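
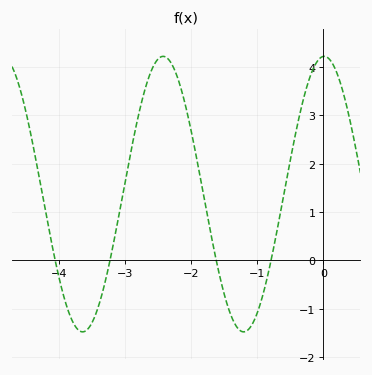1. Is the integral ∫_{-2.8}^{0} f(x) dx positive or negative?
positive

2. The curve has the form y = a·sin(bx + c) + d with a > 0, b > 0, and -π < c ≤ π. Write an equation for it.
y = 2.85sin(2.6x + 1.5) + 1.37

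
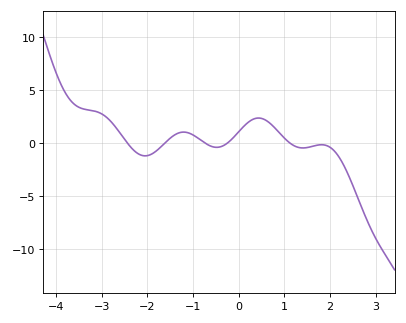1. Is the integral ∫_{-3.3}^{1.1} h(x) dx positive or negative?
positive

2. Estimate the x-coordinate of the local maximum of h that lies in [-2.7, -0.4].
-1.2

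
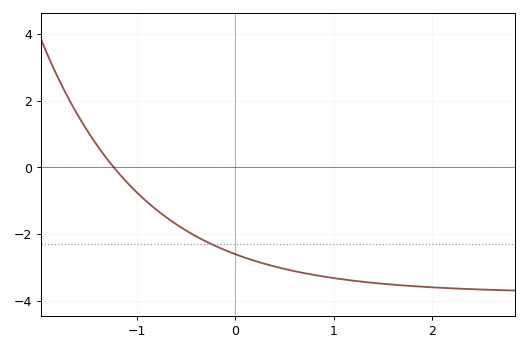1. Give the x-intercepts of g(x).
-1.2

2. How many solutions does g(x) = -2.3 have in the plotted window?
1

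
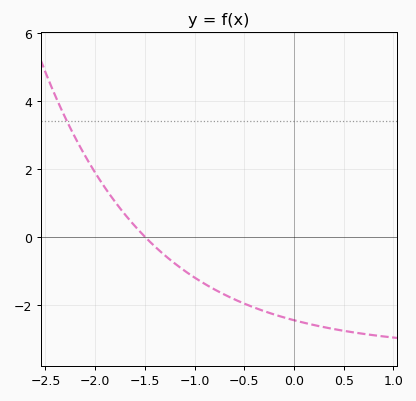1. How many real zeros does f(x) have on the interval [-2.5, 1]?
1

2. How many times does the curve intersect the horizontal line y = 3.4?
1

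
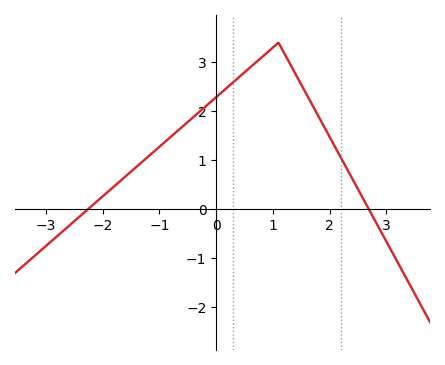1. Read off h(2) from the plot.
1.48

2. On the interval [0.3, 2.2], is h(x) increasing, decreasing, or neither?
neither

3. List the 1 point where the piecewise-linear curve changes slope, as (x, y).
(1.1, 3.4)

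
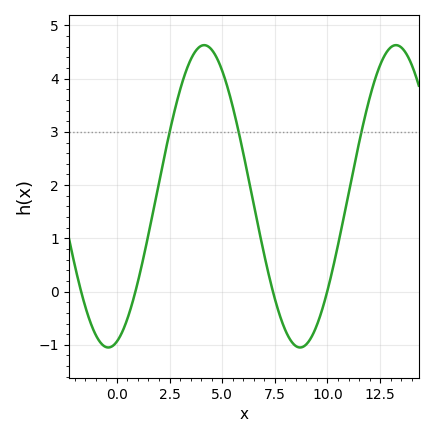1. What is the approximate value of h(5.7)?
3.1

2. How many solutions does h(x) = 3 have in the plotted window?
3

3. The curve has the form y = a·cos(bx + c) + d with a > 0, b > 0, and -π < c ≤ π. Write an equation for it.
y = 2.84cos(0.69x - 2.9) + 1.79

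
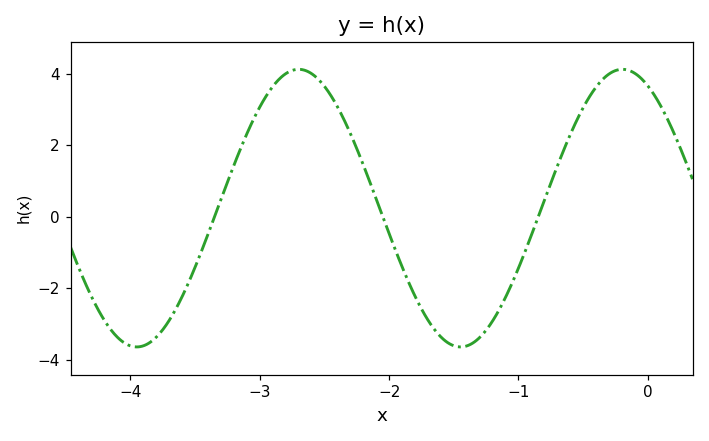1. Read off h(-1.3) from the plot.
-3.38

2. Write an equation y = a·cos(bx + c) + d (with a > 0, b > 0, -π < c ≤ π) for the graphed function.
y = 3.88cos(2.51x + 0.492) + 0.24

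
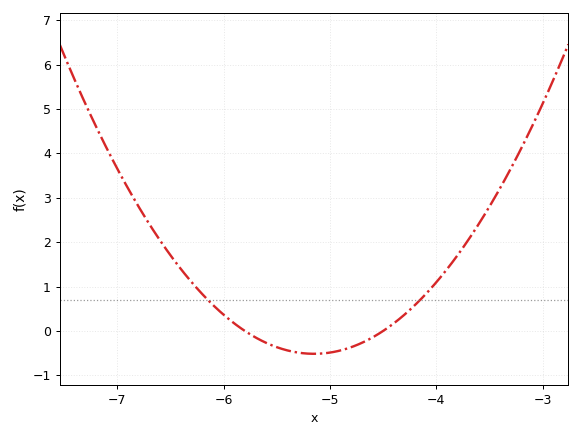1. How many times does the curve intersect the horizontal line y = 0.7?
2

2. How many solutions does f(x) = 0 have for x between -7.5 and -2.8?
2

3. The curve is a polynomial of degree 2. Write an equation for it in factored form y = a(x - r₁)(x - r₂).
y = 1.22(x + 5.8)(x + 4.5)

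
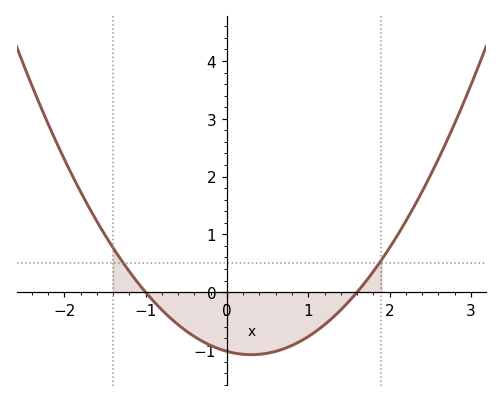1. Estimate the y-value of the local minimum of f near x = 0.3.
-1.1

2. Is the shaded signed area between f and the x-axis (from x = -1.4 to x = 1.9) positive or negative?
negative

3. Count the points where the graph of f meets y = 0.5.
2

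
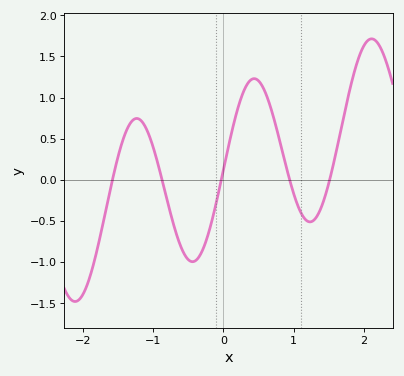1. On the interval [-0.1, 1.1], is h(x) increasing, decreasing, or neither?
neither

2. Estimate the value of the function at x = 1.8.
1.1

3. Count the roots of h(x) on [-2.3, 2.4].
5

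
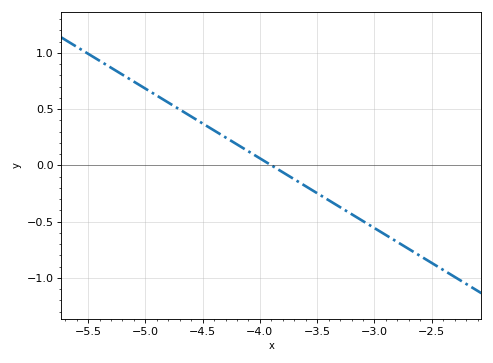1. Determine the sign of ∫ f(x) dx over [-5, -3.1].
positive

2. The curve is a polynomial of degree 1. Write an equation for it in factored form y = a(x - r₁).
y = -0.62(x + 3.9)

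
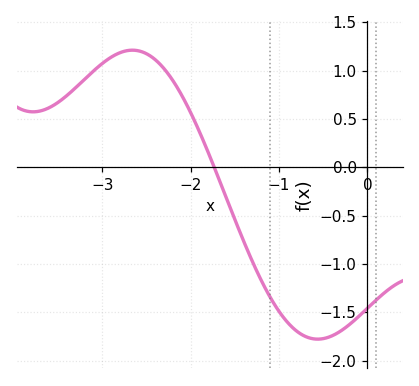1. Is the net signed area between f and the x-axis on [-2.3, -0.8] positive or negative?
negative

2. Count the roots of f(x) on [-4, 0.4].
1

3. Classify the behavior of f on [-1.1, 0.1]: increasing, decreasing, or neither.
neither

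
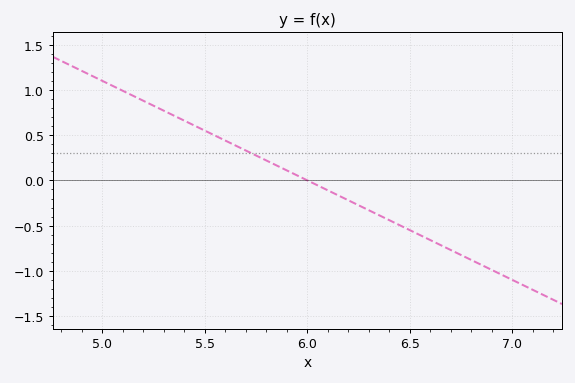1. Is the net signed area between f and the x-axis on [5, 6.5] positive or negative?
positive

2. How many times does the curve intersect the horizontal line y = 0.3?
1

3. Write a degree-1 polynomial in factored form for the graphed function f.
y = -1.1(x - 6)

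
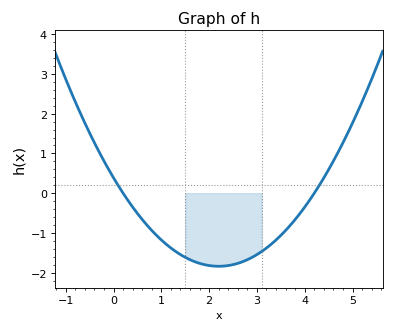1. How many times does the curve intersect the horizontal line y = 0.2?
2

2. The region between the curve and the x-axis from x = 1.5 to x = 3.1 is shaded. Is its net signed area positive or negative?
negative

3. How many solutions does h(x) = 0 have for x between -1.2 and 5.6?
2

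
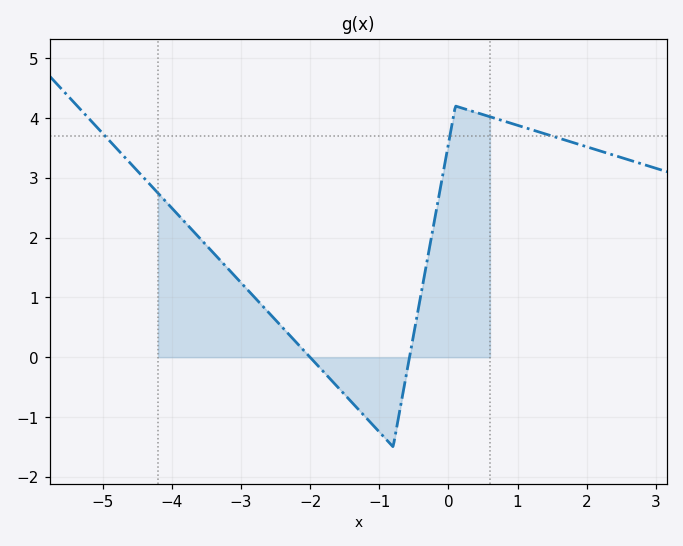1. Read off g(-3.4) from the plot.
1.7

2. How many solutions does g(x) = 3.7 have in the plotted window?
3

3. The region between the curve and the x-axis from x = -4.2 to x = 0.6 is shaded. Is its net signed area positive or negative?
positive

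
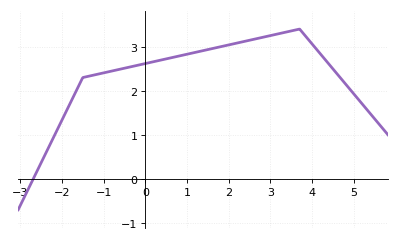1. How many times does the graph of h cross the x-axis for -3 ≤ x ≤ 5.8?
1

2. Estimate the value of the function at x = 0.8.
2.79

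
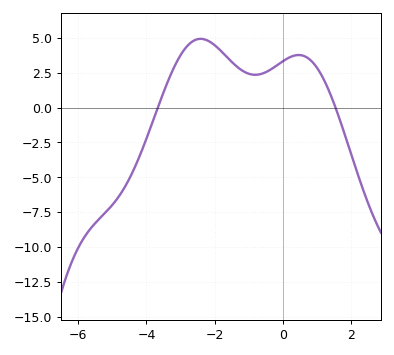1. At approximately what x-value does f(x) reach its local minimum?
-0.813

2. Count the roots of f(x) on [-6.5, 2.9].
2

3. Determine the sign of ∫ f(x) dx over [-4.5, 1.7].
positive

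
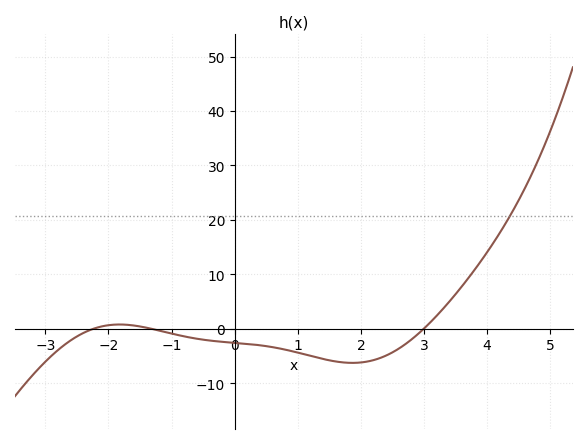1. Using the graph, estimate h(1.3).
-5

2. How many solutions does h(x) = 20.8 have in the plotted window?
1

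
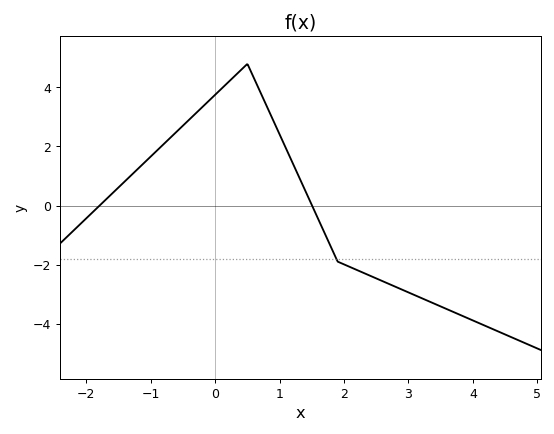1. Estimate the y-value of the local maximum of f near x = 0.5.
4.8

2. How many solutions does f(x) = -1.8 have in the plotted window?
1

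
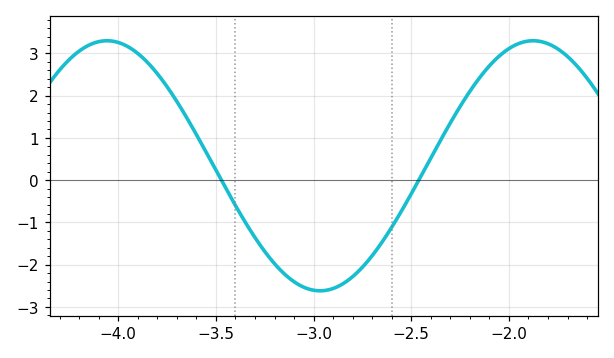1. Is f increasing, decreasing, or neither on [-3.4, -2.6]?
neither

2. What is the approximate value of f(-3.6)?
1.1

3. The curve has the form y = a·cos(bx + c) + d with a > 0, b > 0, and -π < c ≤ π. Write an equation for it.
y = 2.96cos(2.9x - 0.88) + 0.34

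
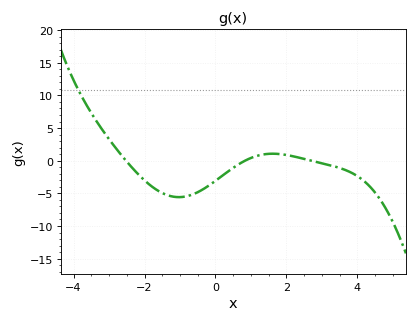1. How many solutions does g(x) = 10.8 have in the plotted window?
1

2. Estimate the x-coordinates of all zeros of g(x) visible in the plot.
-2.52, 0.833, 2.7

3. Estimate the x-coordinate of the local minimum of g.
-1.03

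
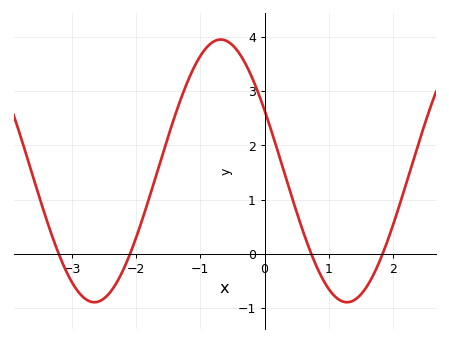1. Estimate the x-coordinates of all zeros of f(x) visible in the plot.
-3.2, -2.09, 0.728, 1.84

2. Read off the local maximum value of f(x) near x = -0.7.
3.95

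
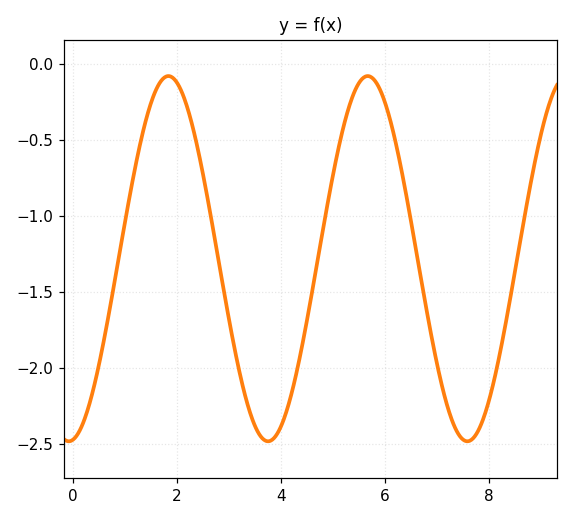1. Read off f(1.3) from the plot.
-0.514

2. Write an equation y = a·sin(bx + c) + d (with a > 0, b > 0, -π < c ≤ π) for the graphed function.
y = 1.2sin(1.64x - 1.44) - 1.28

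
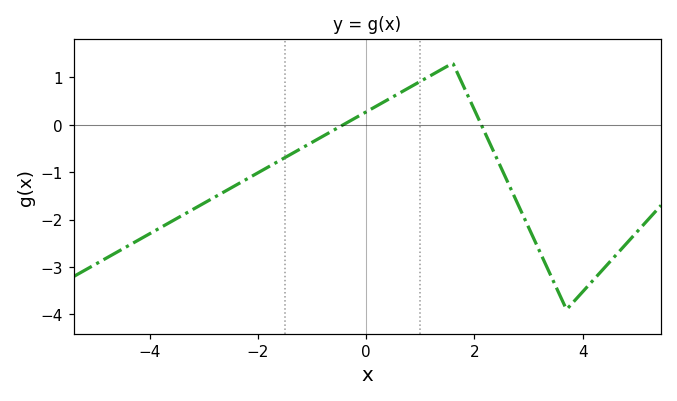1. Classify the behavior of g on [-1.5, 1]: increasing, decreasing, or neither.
increasing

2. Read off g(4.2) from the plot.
-3.27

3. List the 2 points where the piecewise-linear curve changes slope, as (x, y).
(1.6, 1.3); (3.7, -3.9)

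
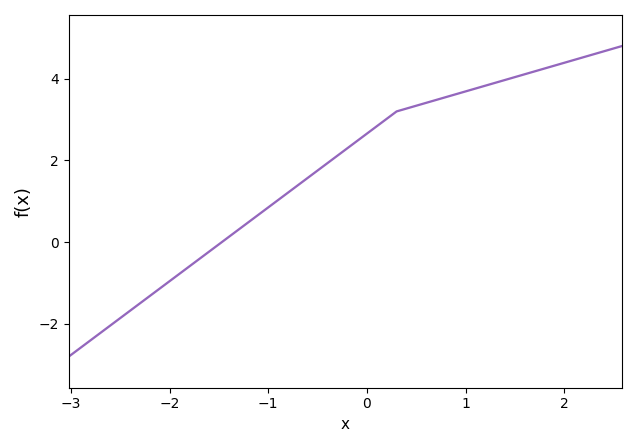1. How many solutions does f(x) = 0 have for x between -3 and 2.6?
1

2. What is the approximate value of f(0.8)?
3.6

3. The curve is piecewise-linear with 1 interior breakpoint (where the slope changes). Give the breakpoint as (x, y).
(0.3, 3.2)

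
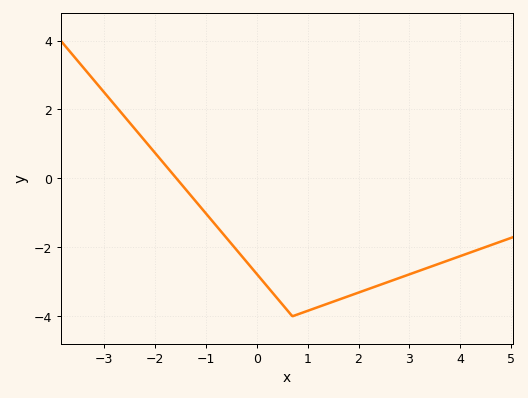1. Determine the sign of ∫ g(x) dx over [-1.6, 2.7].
negative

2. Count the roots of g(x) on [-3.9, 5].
1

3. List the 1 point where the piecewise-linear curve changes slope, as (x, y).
(0.7, -4)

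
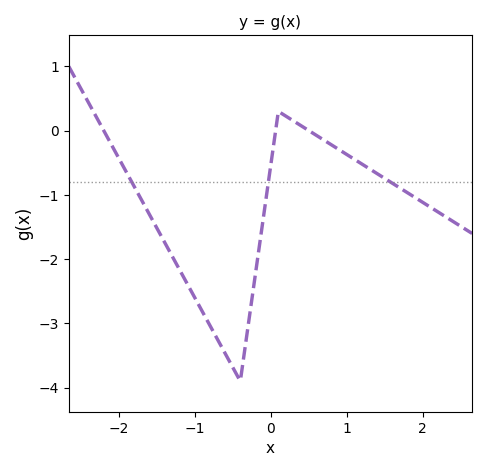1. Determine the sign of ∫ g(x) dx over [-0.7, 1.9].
negative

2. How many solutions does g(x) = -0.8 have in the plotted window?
3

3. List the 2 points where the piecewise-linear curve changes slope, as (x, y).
(-0.4, -3.9); (0.1, 0.3)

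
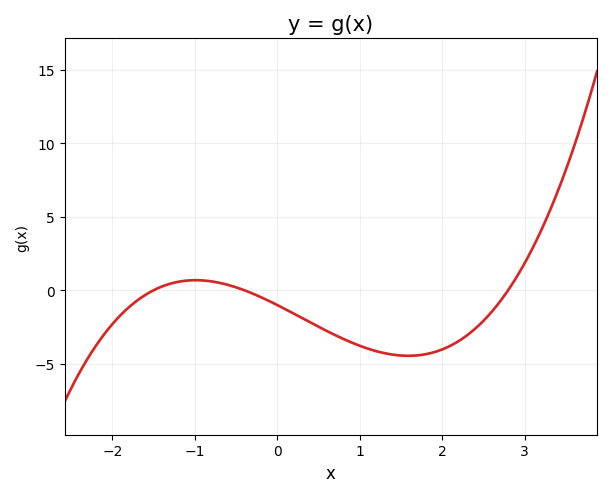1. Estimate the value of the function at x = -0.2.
-0.468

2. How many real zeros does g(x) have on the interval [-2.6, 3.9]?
3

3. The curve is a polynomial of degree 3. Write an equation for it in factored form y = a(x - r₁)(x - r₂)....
y = 0.6(x + 1.5)(x + 0.4)(x - 2.8)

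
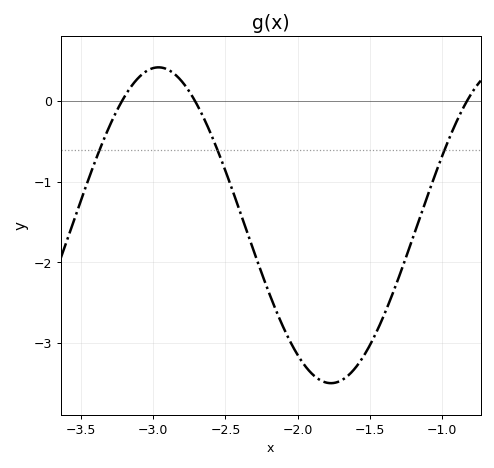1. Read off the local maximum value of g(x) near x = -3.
0.4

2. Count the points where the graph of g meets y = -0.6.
3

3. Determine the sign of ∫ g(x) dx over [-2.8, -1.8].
negative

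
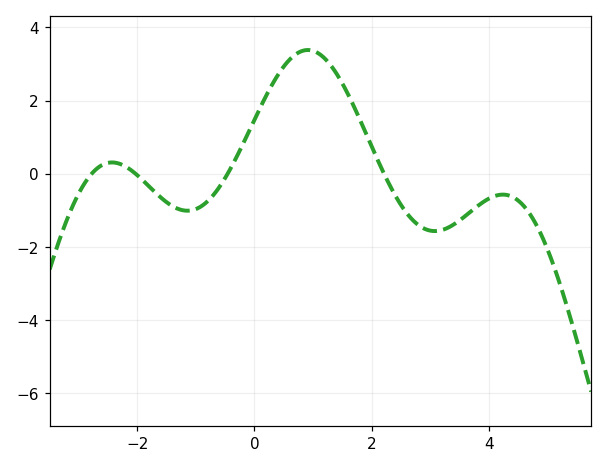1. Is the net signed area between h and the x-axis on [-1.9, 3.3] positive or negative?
positive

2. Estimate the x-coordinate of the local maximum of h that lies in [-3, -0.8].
-2.43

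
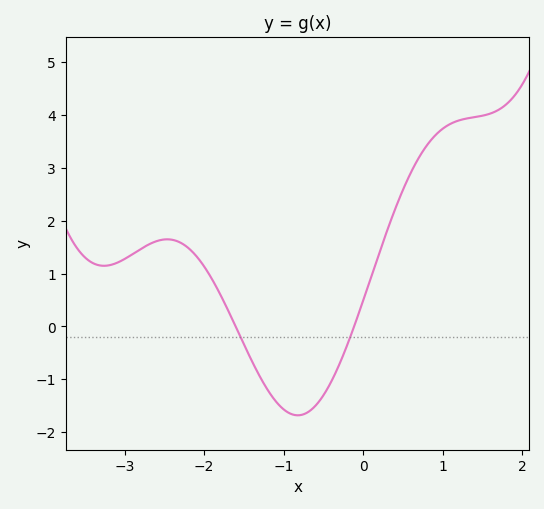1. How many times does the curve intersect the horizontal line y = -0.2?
2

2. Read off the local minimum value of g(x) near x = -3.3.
1.1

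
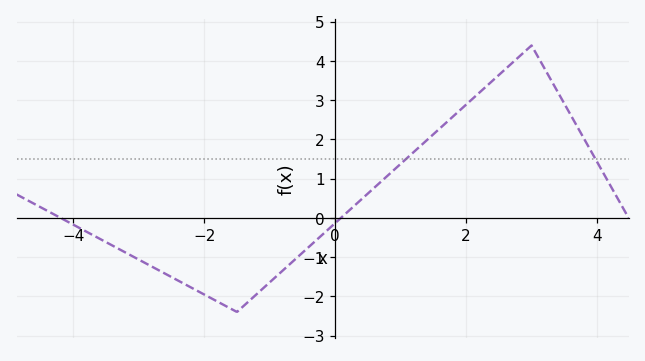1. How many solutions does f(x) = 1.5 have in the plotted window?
2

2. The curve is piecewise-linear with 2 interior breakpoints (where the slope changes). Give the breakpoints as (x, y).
(-1.5, -2.4); (3, 4.4)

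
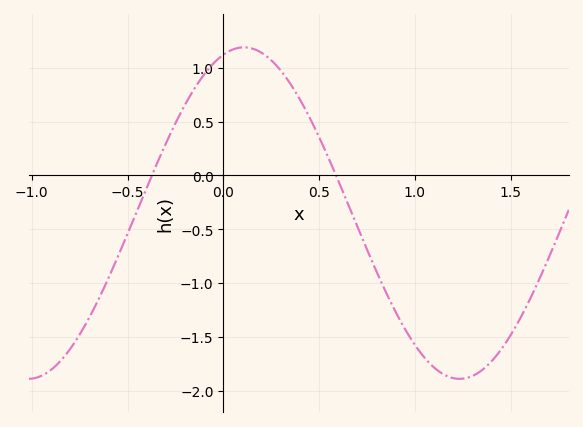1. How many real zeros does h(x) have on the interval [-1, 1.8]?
2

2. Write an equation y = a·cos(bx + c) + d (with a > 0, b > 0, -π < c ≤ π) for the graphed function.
y = 1.54cos(2.8x - 0.3) - 0.35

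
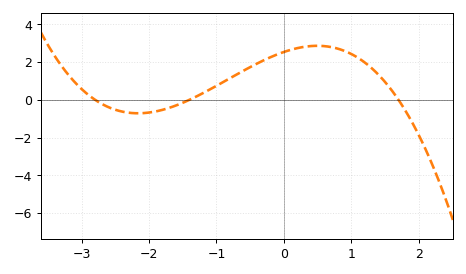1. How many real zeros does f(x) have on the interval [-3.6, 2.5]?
3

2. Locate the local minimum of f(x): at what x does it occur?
-2.2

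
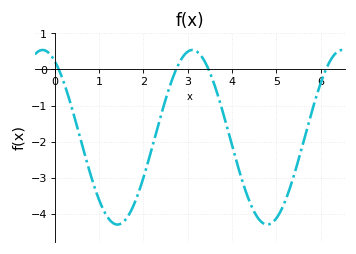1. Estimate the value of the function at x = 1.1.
-3.9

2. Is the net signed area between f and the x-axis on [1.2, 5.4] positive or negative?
negative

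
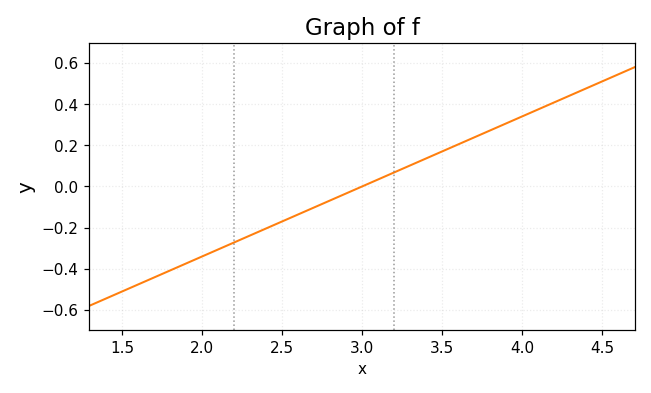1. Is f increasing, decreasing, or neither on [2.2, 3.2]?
increasing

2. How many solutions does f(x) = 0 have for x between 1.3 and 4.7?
1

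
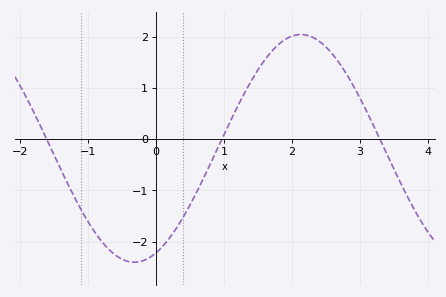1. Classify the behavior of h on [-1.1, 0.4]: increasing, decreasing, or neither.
neither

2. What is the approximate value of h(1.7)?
1.7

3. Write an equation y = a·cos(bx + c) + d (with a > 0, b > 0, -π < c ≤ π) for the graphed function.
y = 2.22cos(1.3x - 2.7) - 0.18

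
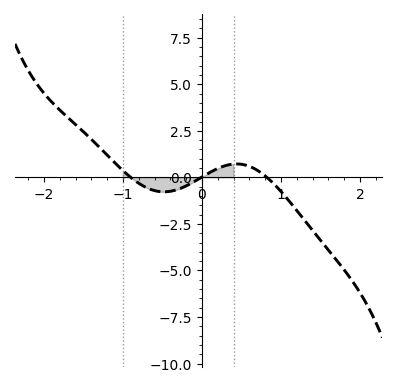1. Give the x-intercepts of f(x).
-0.9, 0, 0.8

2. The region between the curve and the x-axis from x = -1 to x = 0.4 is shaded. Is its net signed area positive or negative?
negative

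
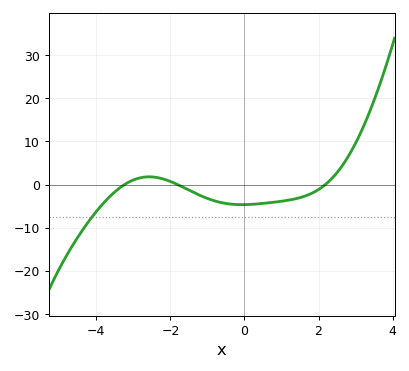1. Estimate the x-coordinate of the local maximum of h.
-2.58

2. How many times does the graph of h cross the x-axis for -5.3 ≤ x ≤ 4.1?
3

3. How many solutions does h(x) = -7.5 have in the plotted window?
1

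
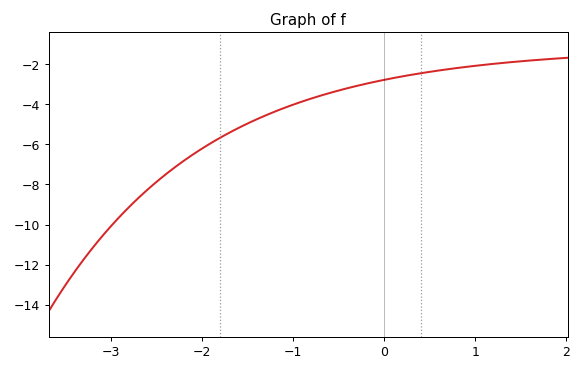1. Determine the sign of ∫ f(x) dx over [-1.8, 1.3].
negative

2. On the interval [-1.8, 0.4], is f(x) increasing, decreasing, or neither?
increasing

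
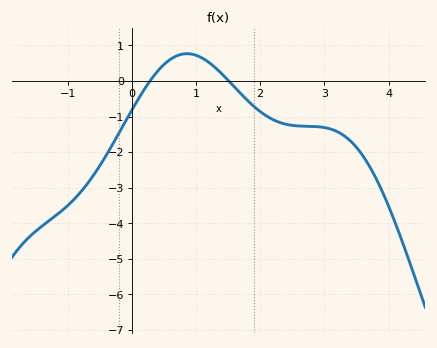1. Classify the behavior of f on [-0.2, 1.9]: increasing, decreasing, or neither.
neither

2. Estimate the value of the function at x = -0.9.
-3.3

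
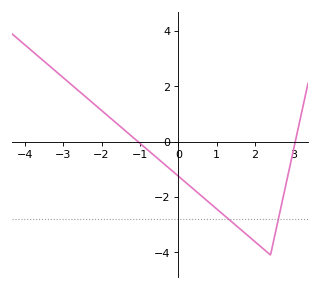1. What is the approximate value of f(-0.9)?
-0.177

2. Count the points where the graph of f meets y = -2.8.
2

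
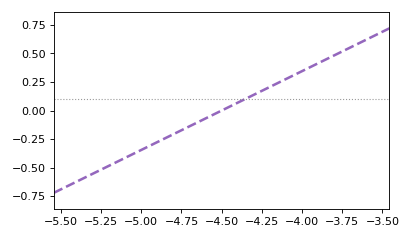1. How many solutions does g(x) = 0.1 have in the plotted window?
1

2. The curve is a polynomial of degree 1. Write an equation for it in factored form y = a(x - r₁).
y = 0.69(x + 4.5)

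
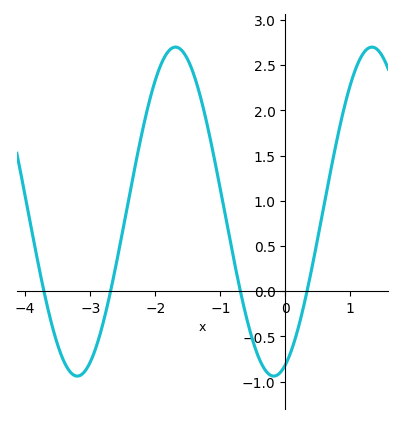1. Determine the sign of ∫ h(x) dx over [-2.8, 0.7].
positive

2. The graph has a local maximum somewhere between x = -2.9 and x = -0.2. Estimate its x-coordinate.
-1.69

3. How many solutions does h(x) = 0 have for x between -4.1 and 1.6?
4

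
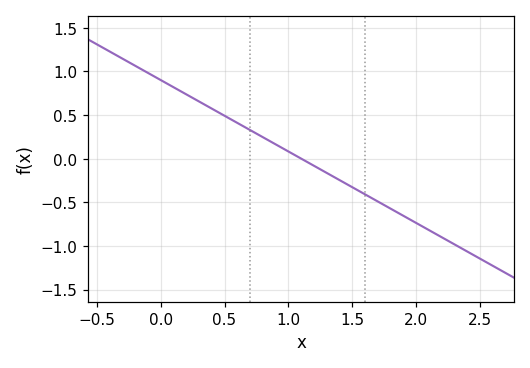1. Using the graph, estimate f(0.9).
0.15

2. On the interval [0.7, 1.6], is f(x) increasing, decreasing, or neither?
decreasing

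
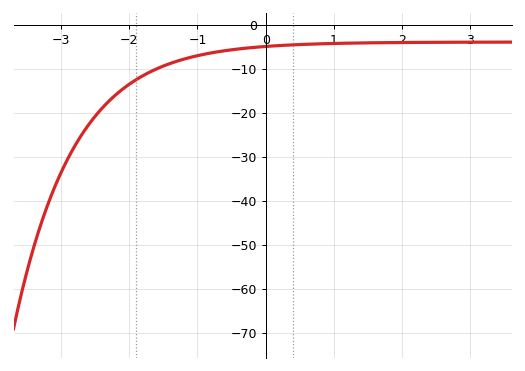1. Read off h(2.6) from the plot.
-4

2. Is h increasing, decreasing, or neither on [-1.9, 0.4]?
increasing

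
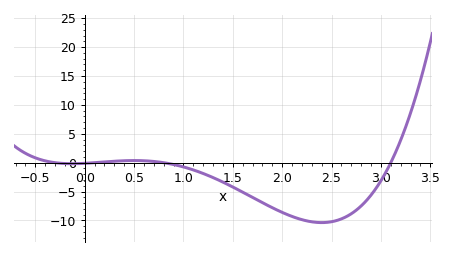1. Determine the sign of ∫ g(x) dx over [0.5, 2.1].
negative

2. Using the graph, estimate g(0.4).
0.338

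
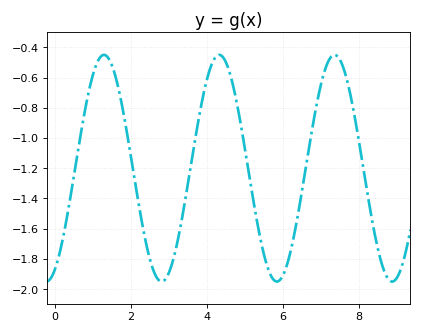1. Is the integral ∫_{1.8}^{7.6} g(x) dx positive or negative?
negative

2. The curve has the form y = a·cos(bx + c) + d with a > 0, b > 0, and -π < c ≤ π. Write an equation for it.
y = 0.75cos(2.1x - 2.7) - 1.2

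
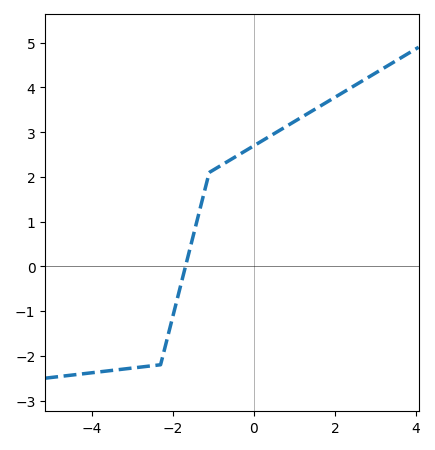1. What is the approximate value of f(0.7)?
3.08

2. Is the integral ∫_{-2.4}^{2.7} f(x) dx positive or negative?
positive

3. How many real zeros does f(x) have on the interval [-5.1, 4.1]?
1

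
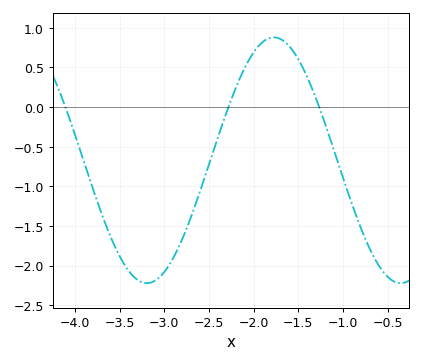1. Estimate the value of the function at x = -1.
-0.9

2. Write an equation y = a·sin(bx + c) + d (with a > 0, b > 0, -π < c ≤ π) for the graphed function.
y = 1.55sin(2.2x - 0.79) - 0.67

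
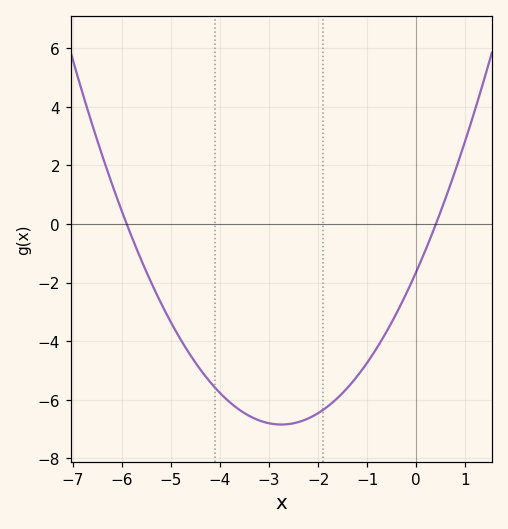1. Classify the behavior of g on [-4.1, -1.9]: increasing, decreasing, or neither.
neither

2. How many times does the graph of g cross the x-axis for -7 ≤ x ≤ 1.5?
2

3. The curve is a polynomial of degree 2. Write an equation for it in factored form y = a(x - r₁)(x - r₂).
y = 0.69(x + 5.9)(x - 0.4)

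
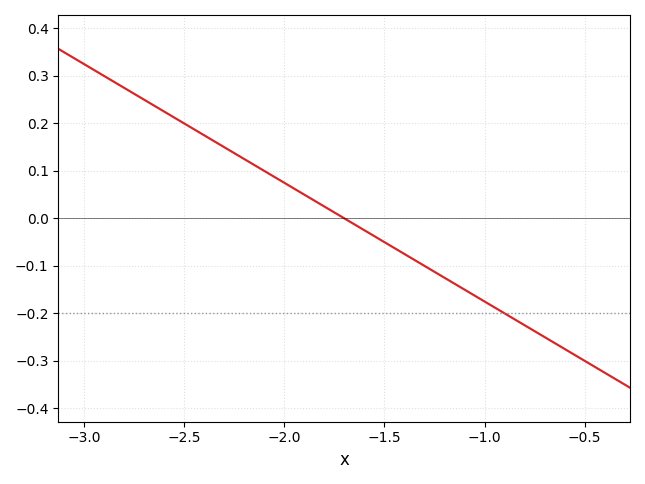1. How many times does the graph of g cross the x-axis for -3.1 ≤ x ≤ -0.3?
1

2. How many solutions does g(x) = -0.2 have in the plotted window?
1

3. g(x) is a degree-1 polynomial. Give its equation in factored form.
y = -0.25(x + 1.7)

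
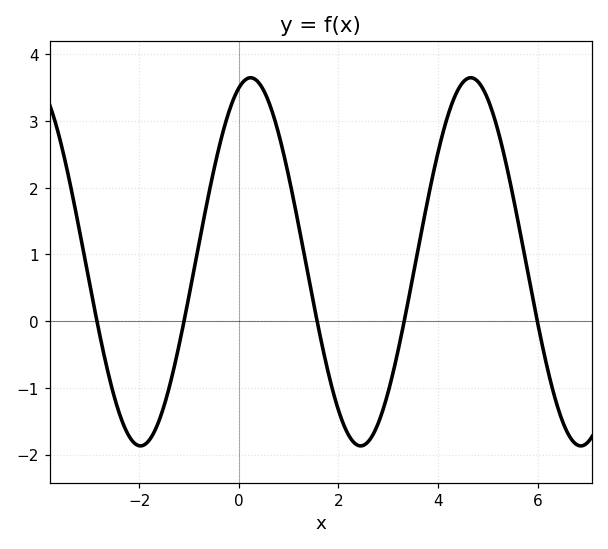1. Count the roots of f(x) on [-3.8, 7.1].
5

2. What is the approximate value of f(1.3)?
1.05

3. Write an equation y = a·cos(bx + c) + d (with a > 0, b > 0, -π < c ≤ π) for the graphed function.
y = 2.76cos(1.42x - 0.332) + 0.89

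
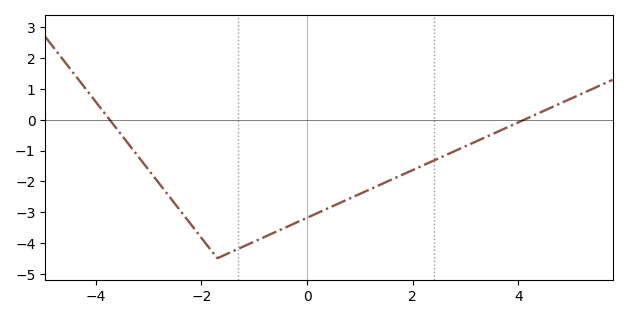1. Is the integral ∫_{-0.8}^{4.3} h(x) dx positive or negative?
negative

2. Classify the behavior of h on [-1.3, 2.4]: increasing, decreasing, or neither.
increasing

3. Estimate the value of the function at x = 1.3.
-2.17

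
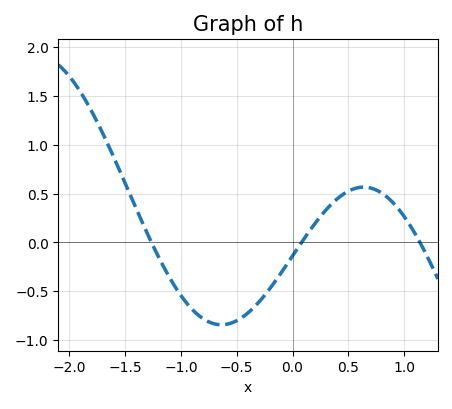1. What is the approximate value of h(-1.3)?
0.1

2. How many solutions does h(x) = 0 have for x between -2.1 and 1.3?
3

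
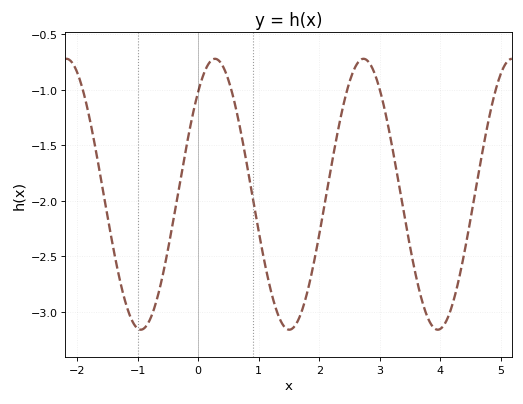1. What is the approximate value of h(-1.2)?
-2.92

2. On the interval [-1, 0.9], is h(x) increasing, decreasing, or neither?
neither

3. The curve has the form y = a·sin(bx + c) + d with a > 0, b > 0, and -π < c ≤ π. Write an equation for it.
y = 1.22sin(2.56x + 0.86) - 1.94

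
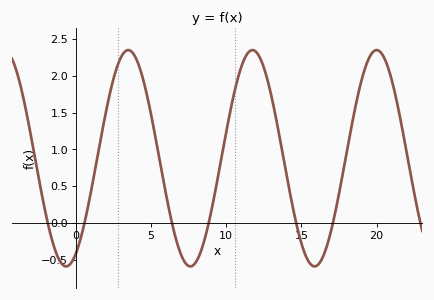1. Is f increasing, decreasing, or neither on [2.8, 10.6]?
neither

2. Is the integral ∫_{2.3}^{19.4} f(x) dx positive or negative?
positive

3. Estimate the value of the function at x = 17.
-0.086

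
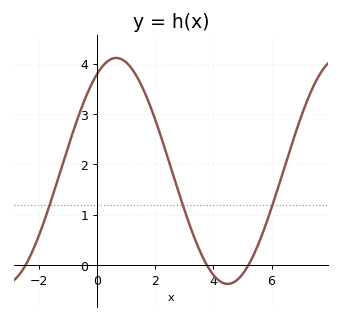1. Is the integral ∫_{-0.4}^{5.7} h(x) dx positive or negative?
positive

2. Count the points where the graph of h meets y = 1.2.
3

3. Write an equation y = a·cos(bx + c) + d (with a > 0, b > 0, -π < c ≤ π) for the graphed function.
y = 2.24cos(0.82x - 0.54) + 1.87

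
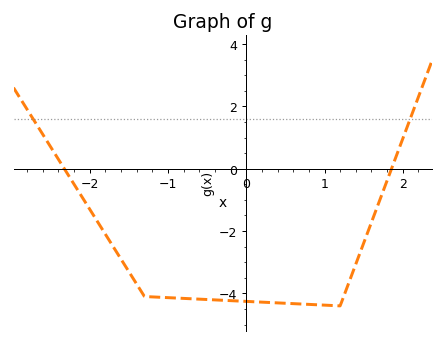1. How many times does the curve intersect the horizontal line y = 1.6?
2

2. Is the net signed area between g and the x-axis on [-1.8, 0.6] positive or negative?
negative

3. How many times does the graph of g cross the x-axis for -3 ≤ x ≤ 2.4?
2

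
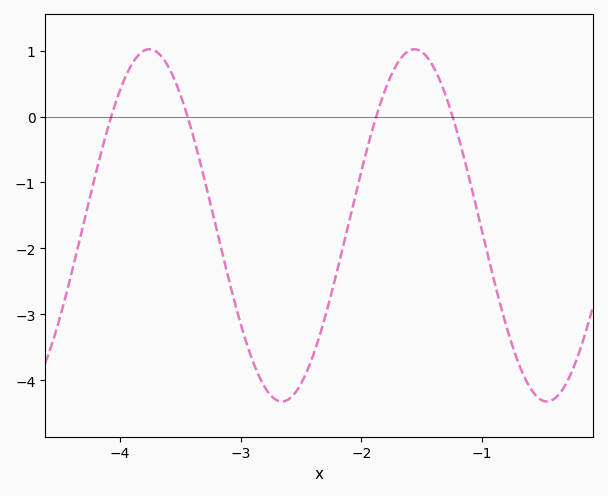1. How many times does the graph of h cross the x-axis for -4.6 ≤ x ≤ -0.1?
4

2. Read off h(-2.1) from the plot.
-1.6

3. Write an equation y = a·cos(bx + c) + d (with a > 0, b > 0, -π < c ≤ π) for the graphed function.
y = 2.67cos(2.9x - 1.8) - 1.65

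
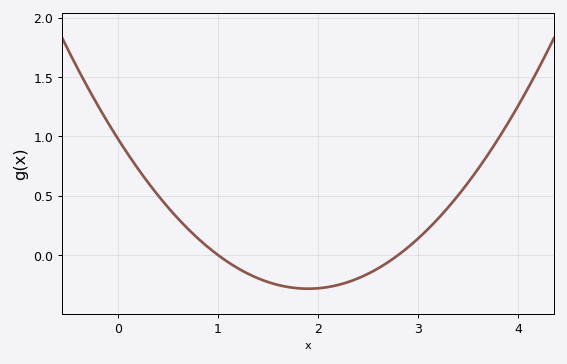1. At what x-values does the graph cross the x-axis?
1, 2.8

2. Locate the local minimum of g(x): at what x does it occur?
1.9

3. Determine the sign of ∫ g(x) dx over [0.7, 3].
negative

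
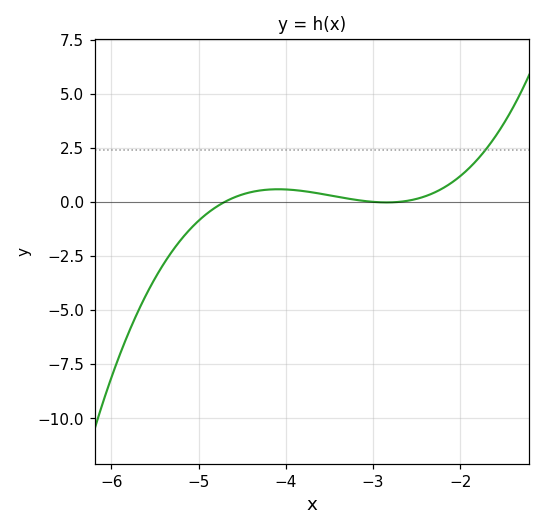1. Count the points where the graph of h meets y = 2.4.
1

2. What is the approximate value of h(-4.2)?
0.6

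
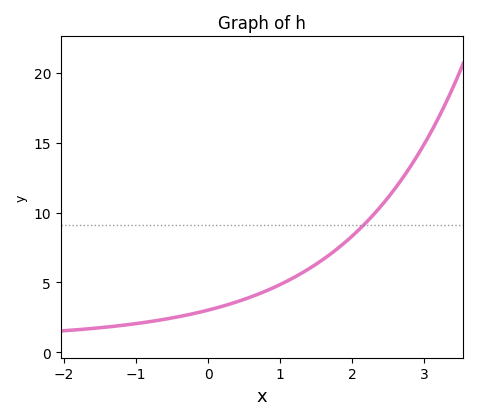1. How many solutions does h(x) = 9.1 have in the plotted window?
1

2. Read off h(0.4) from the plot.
3.5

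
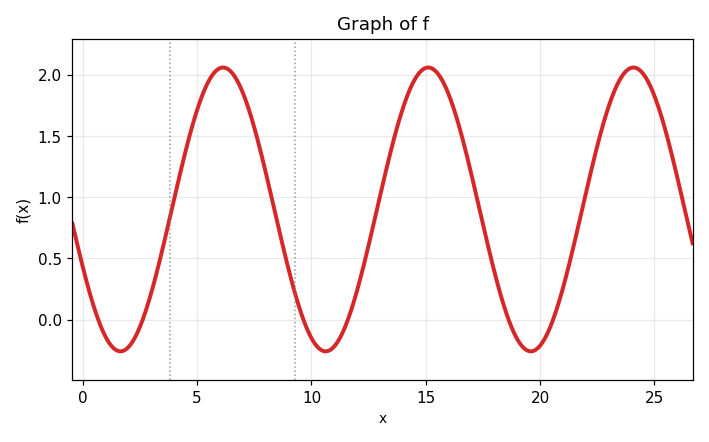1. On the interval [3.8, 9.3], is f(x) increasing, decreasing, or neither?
neither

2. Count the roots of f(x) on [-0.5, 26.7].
6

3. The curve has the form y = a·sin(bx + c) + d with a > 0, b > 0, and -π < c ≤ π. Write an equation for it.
y = 1.16sin(0.7x - 2.72) + 0.9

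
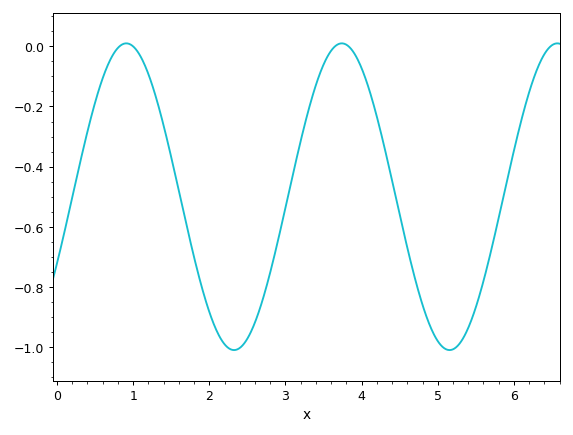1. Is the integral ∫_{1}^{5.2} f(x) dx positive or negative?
negative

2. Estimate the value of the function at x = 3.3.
-0.215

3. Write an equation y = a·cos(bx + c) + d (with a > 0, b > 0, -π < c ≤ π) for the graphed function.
y = 0.51cos(2.22x - 2.02) - 0.5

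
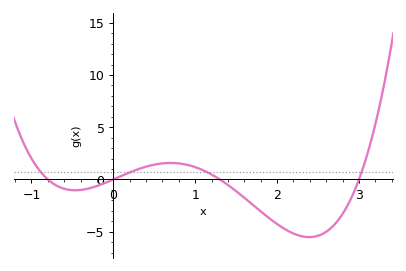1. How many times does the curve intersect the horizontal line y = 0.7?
4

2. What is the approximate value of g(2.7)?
-4.5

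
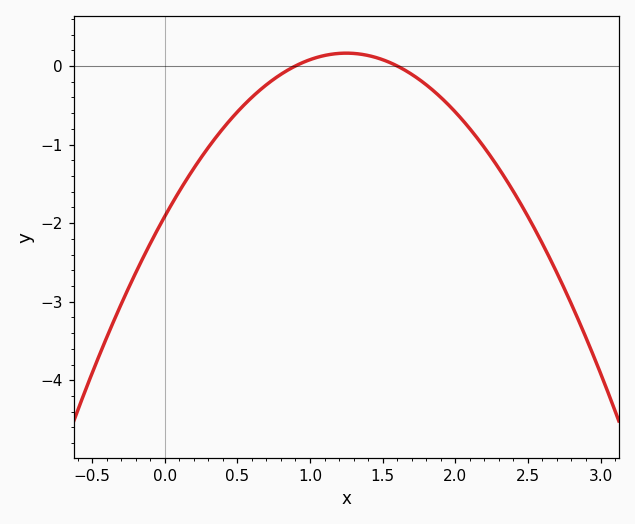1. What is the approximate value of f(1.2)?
0.16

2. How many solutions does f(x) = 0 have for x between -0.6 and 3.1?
2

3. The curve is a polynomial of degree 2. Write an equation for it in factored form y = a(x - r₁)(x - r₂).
y = -1.33(x - 0.9)(x - 1.6)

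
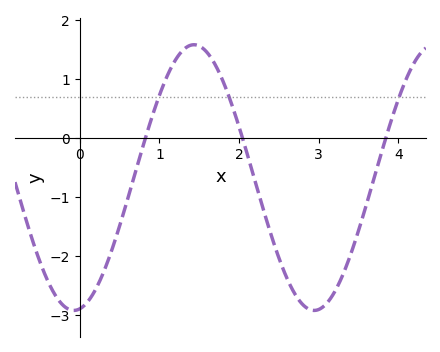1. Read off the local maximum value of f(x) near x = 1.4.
1.6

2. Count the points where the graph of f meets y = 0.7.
3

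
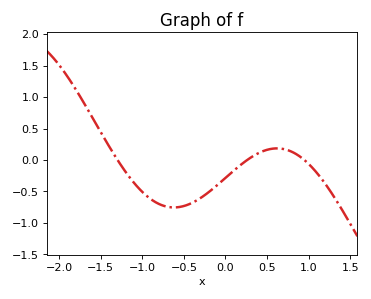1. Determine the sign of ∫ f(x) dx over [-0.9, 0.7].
negative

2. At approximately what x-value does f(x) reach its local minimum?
-0.6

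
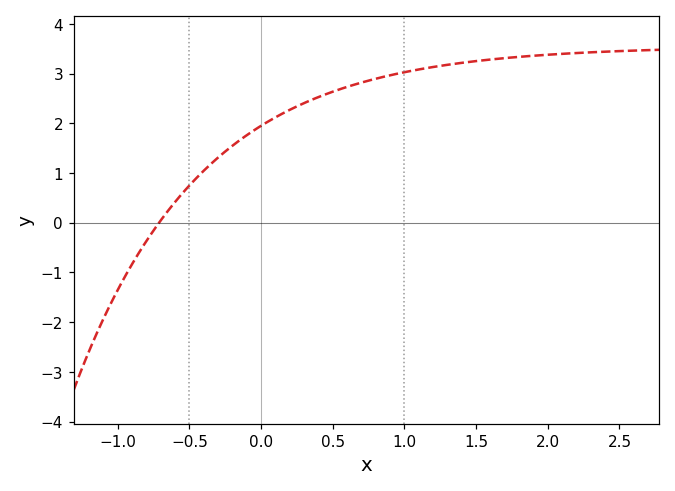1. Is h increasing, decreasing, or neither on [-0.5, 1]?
increasing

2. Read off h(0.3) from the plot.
2.41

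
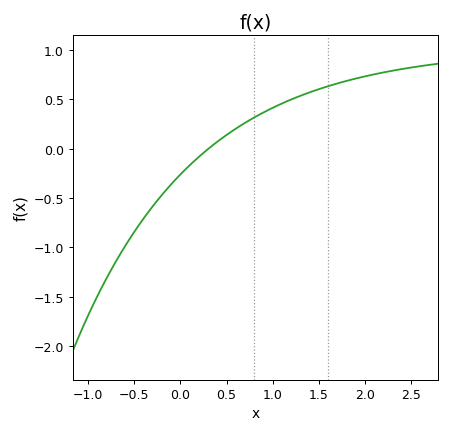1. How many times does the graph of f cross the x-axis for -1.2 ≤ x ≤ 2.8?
1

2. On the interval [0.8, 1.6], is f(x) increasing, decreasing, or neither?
increasing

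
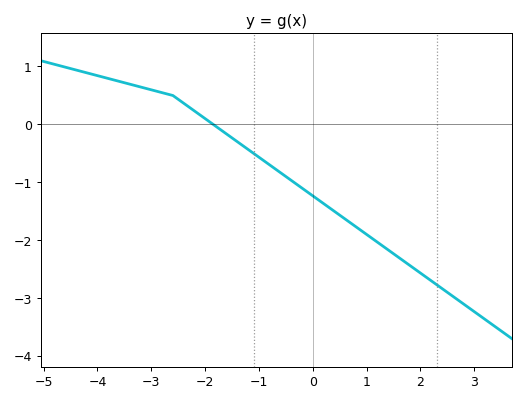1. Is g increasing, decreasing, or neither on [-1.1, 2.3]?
decreasing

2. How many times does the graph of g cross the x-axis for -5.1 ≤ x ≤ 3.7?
1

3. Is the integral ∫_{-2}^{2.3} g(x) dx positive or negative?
negative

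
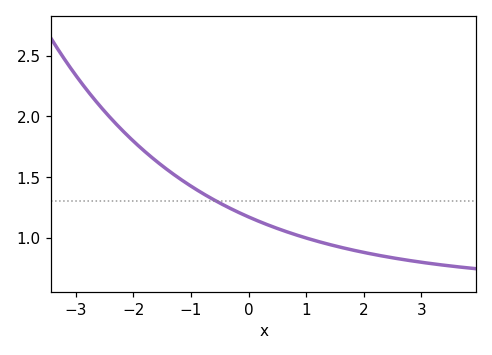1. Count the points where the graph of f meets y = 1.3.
1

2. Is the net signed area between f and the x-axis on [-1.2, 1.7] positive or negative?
positive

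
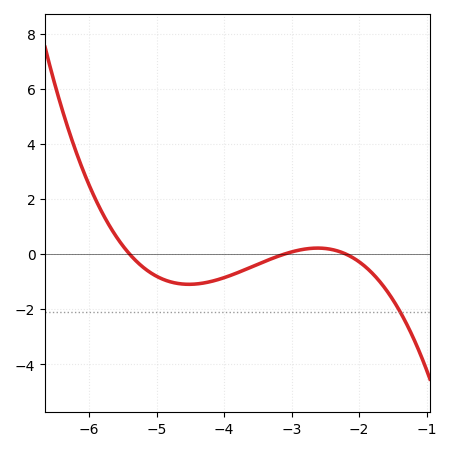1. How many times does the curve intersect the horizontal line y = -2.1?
1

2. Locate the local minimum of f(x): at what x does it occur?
-4.5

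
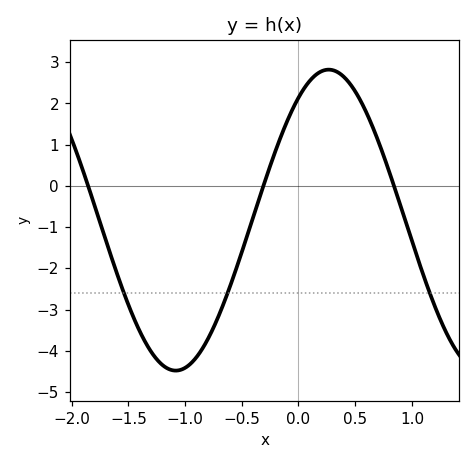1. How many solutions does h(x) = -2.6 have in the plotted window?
3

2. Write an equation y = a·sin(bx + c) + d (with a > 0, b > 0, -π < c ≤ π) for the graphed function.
y = 3.65sin(2.3x + 0.95) - 0.83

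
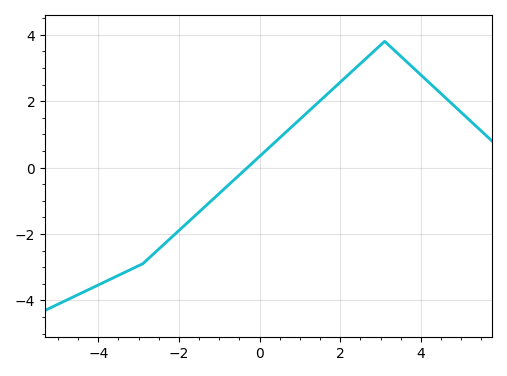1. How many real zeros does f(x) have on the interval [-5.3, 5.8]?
1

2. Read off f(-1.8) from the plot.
-1.67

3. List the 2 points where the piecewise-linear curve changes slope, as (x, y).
(-2.9, -2.9); (3.1, 3.8)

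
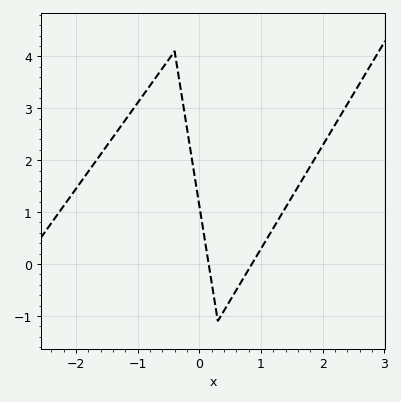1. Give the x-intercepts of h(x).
0.2, 0.9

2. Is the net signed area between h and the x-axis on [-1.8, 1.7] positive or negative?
positive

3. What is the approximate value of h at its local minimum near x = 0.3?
-1.1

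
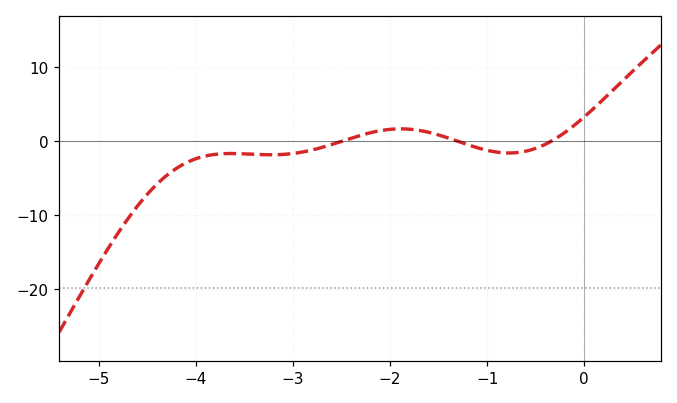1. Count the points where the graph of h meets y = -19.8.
1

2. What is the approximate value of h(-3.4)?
-1.76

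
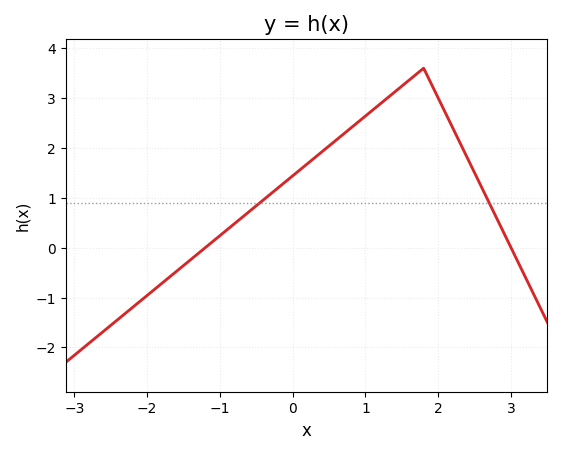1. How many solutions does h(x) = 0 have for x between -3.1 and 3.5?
2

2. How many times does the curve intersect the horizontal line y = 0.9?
2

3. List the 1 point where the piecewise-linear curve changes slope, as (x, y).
(1.8, 3.6)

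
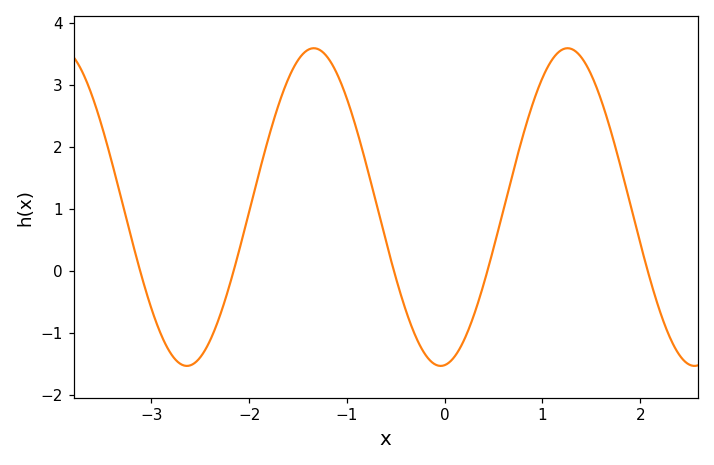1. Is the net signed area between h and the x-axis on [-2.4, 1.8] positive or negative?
positive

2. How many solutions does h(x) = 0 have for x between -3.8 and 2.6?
5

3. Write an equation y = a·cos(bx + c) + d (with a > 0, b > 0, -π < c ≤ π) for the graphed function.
y = 2.56cos(2.4x - 3) + 1.03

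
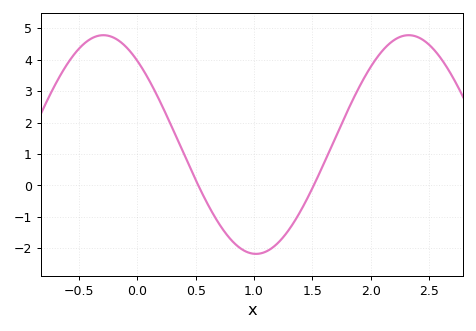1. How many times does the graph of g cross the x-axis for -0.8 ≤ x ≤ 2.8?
2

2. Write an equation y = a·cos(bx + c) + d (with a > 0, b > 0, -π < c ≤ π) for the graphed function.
y = 3.48cos(2.4x + 0.7) + 1.3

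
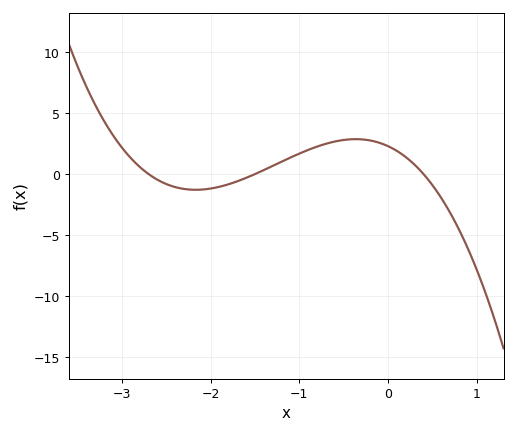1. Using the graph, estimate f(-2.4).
-1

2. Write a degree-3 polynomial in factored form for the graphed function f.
y = -1.41(x + 2.7)(x + 1.5)(x - 0.4)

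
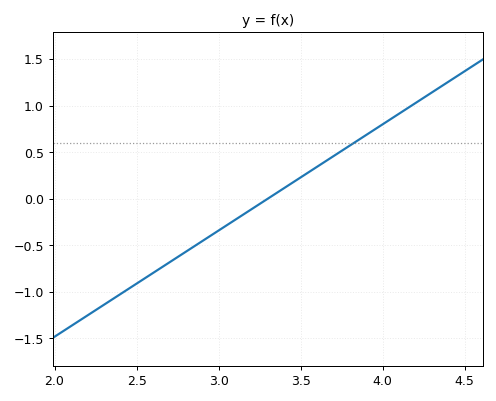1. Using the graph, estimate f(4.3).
1.15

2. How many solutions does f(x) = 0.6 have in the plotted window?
1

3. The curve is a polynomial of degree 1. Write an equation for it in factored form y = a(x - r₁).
y = 1.14(x - 3.3)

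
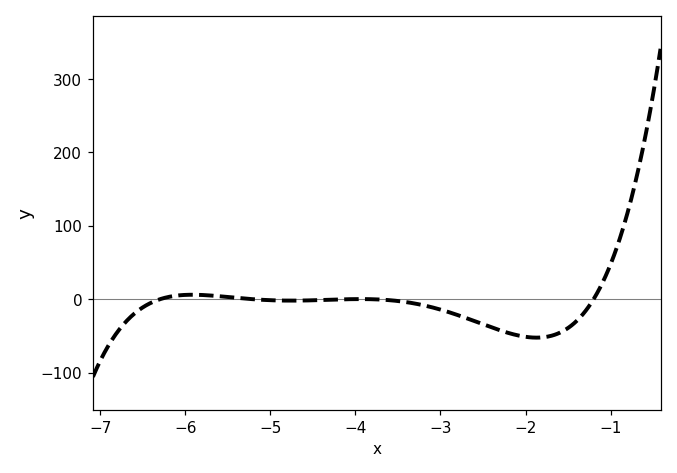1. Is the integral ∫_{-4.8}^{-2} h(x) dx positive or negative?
negative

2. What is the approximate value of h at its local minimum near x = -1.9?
-52.3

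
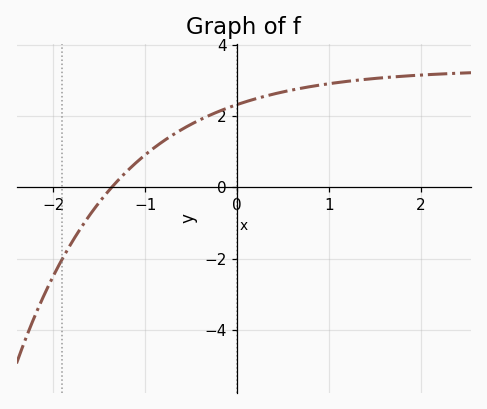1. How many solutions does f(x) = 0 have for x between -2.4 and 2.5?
1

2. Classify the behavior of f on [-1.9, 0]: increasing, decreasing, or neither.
increasing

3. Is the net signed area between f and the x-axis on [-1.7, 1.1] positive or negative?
positive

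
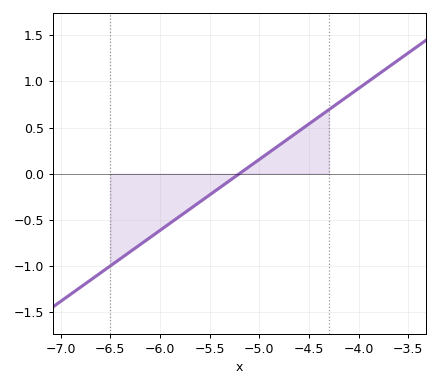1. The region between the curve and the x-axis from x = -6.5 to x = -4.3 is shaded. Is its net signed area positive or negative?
negative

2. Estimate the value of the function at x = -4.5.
0.55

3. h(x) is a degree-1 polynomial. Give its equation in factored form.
y = 0.77(x + 5.2)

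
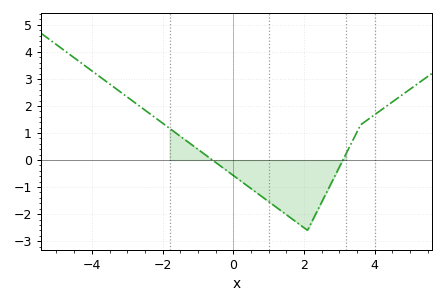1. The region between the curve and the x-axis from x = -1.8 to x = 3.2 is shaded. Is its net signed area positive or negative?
negative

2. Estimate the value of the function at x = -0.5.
-0.086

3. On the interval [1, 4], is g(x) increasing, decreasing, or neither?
neither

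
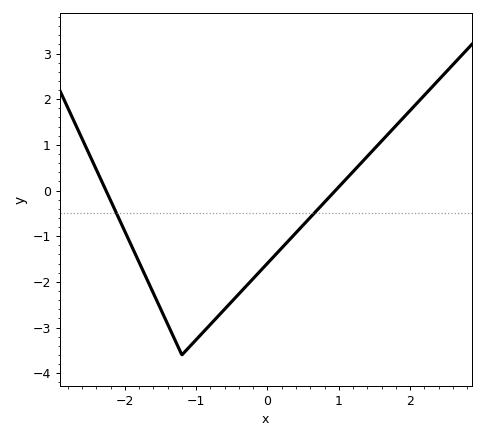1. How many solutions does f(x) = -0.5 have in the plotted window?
2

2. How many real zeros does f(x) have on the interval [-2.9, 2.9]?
2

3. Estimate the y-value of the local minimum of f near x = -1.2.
-3.6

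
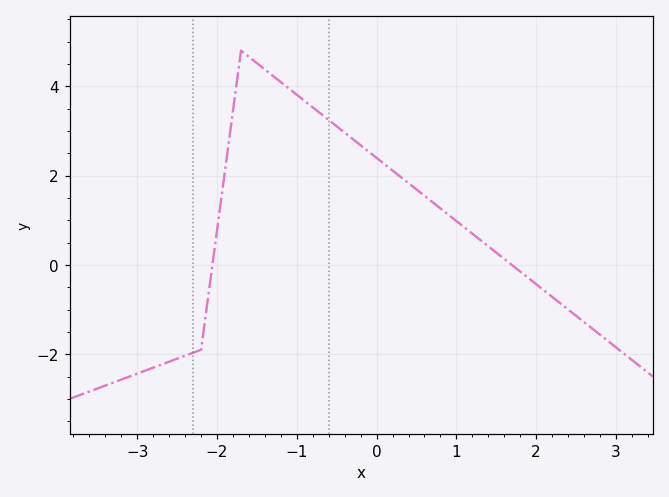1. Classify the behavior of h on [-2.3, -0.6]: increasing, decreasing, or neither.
neither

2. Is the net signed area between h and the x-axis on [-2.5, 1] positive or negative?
positive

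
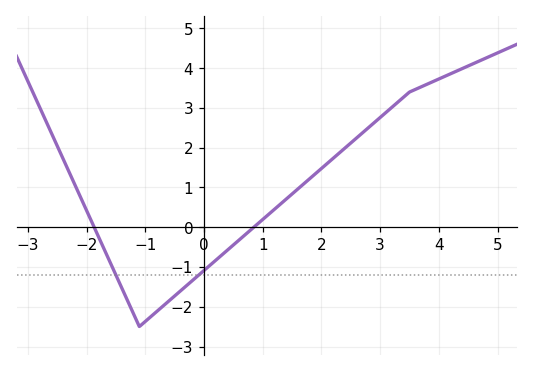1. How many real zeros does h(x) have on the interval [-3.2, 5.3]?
2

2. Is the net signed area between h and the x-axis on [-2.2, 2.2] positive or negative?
negative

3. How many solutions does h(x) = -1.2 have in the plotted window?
2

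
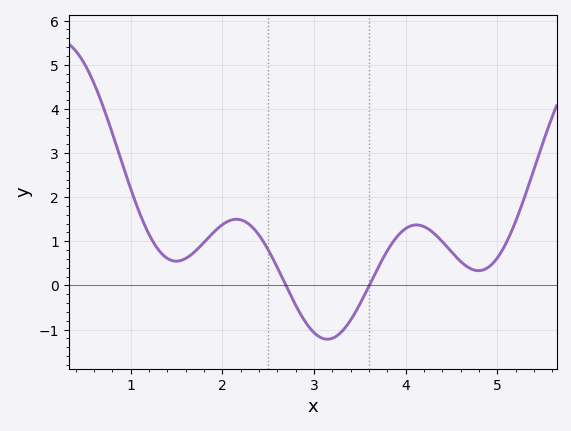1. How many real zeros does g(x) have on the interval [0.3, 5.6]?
2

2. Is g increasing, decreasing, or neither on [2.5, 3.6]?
neither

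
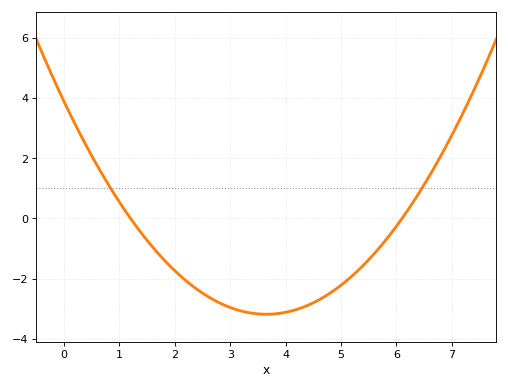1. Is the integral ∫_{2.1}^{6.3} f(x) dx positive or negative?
negative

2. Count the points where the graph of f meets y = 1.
2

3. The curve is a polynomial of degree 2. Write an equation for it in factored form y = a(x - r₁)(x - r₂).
y = 0.53(x - 1.2)(x - 6.1)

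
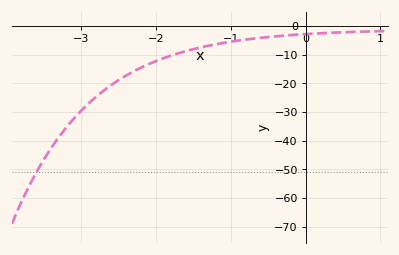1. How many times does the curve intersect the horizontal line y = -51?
1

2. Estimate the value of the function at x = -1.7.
-9.48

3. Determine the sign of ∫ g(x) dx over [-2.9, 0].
negative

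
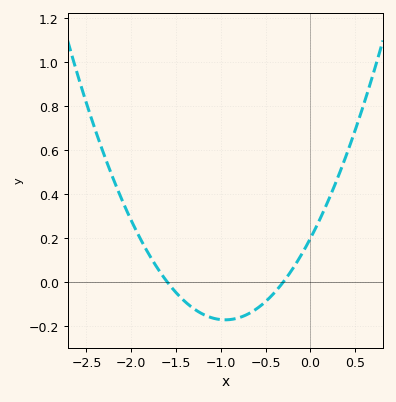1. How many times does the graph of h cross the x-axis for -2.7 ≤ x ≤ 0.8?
2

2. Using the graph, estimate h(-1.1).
-0.164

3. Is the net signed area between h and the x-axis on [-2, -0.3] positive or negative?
negative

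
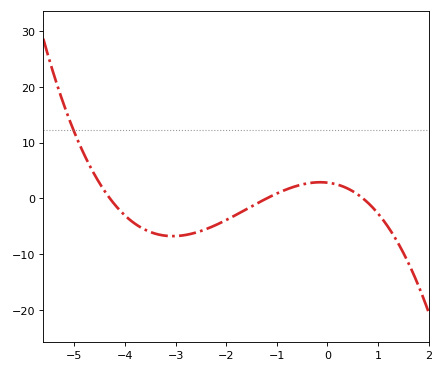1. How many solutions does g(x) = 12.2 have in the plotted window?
1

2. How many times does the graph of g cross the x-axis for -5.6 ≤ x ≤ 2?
3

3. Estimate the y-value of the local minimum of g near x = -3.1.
-7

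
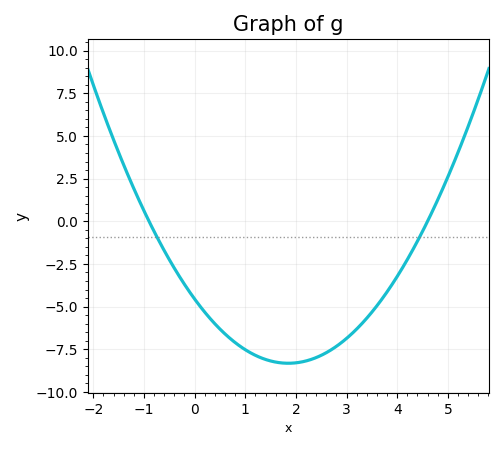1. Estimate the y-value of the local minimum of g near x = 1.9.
-8.4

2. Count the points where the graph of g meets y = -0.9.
2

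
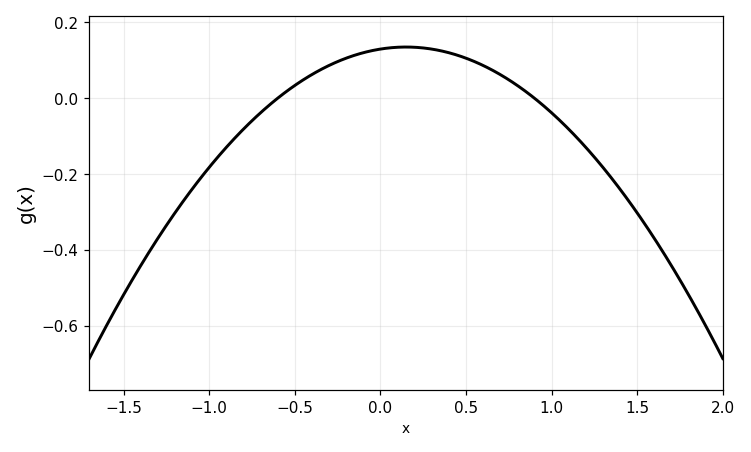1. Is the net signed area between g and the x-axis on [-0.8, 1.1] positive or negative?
positive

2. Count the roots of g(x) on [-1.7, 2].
2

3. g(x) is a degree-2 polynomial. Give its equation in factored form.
y = -0.24(x + 0.6)(x - 0.9)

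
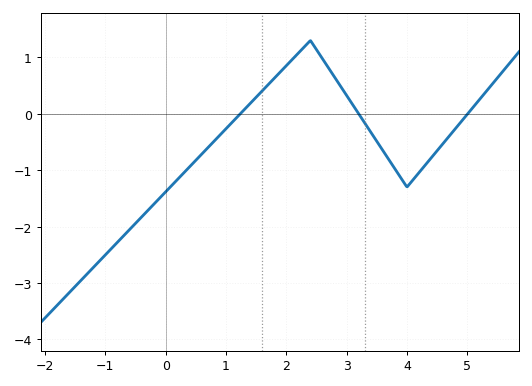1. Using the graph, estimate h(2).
0.9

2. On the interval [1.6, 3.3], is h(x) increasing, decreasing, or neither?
neither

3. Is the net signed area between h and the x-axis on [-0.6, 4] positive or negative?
negative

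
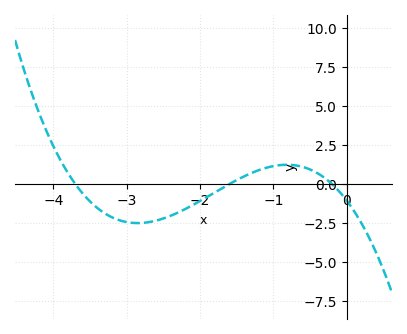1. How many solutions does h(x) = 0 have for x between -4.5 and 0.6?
3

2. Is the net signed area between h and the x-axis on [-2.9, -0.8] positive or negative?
negative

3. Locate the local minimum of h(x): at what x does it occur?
-2.9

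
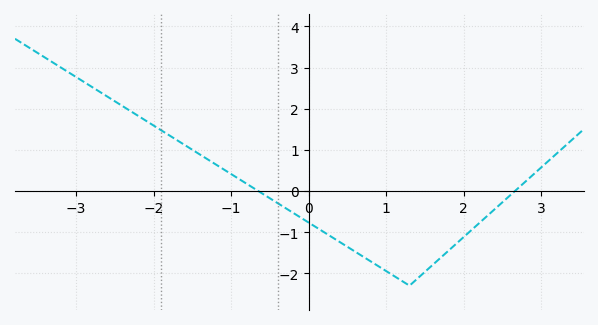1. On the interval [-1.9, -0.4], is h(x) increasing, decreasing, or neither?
decreasing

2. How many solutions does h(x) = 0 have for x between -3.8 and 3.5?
2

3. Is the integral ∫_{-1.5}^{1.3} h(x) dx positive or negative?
negative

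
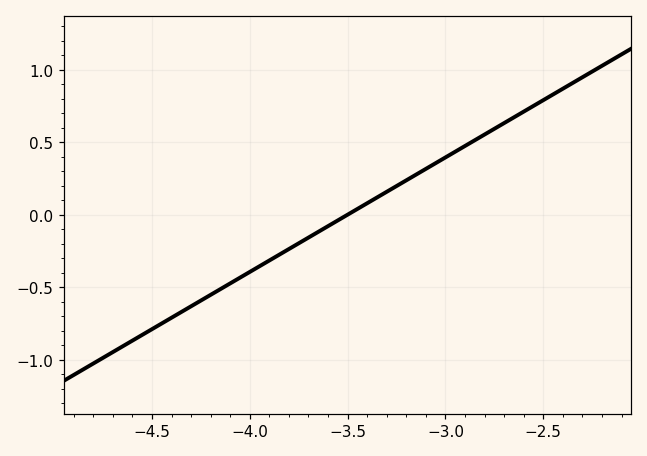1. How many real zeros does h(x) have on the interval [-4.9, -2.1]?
1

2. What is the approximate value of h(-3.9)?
-0.316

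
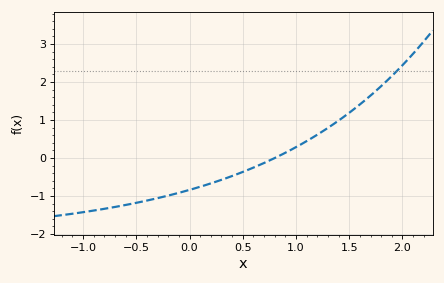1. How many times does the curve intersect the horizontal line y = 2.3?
1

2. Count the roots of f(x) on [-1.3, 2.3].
1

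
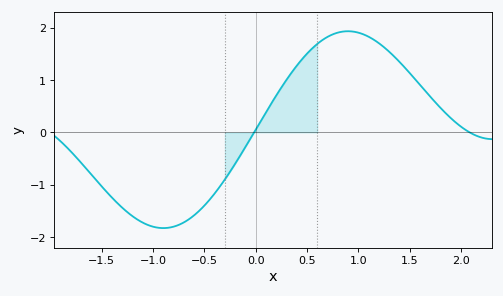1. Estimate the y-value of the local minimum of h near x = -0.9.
-1.8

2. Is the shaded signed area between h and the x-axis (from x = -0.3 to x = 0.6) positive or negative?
positive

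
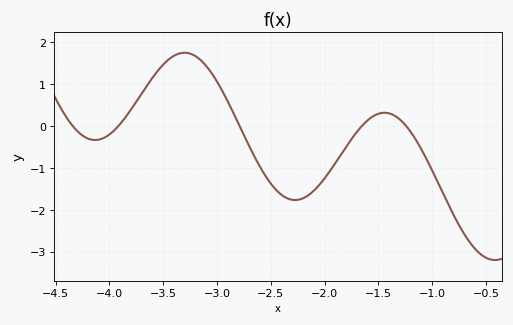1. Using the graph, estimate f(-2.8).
0.1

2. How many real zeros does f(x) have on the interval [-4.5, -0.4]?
5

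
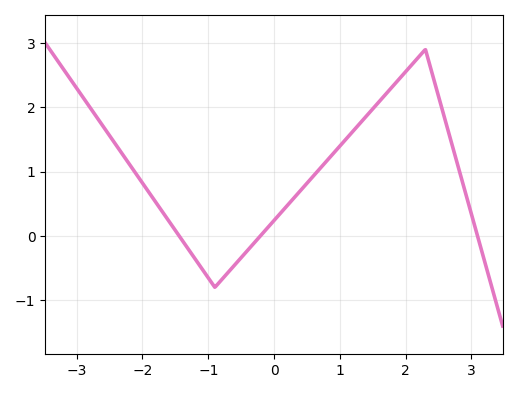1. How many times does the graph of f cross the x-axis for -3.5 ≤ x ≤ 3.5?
3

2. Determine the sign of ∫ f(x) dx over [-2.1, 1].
positive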